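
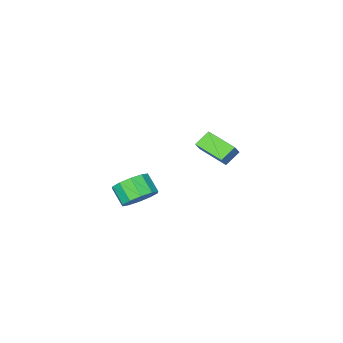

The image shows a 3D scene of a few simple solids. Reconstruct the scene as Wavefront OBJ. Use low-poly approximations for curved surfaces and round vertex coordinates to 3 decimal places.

v 3.69 2.373 2.39
v 4.747 2.314 2.347
v 4.728 1.349 3.188
v 3.67 1.407 3.23
v 4.587 2.733 2.825
v 4.567 1.768 3.665
v 4.083 3.014 3.136
v 4.064 2.049 3.976
v 3.43 3.05 3.162
v 3.41 2.085 4.003
v 2.875 2.827 2.894
v 2.856 1.862 3.734
v 2.632 2.431 2.432
v 2.613 1.466 3.273
v 2.793 2.012 1.955
v 2.773 1.047 2.795
v 3.296 1.731 1.644
v 3.277 0.766 2.484
v 3.95 1.695 1.617
v 3.93 0.73 2.458
v 4.504 1.918 1.886
v 4.485 0.953 2.726
v -2.973 -1.409 1.61
v -3.914 -1.433 2.272
v -3.269 0.59 1.264
v -4.209 0.565 1.925
v -2.511 -1.225 2.275
v -3.451 -1.25 2.936
v -2.806 0.773 1.928
v -3.747 0.749 2.59
f 2 1 5
f 2 5 3
f 3 5 6
f 3 6 4
f 5 1 7
f 5 7 6
f 6 7 8
f 6 8 4
f 7 1 9
f 7 9 8
f 8 9 10
f 8 10 4
f 9 1 11
f 9 11 10
f 10 11 12
f 10 12 4
f 11 1 13
f 11 13 12
f 12 13 14
f 12 14 4
f 13 1 15
f 13 15 14
f 14 15 16
f 14 16 4
f 15 1 17
f 15 17 16
f 16 17 18
f 16 18 4
f 17 1 19
f 17 19 18
f 18 19 20
f 18 20 4
f 19 1 21
f 19 21 20
f 20 21 22
f 20 22 4
f 21 1 2
f 21 2 22
f 22 2 3
f 22 3 4
f 24 26 23
f 27 24 23
f 23 26 25
f 25 27 23
f 24 30 26
f 28 24 27
f 28 30 24
f 26 30 25
f 29 27 25
f 25 30 29
f 29 28 27
f 30 28 29



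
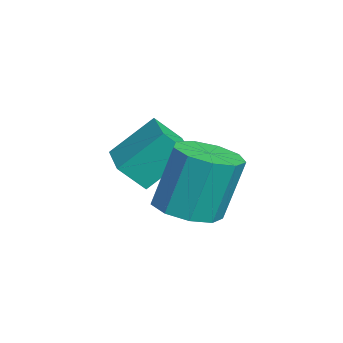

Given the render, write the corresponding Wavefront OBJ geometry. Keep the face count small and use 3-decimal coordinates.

v -0.615 1.564 0.677
v 0.056 1.036 0.888
v -0.074 1.567 2.634
v -0.745 2.096 2.423
v 0.263 1.581 0.737
v 0.133 2.112 2.484
v 0.059 2.118 0.559
v -0.072 2.649 2.305
v -0.461 2.396 0.435
v -0.591 2.928 2.182
v -1.052 2.285 0.425
v -1.183 2.816 2.171
v -1.439 1.837 0.532
v -1.569 2.368 2.279
v -1.44 1.261 0.707
v -1.571 1.792 2.454
v -1.055 0.827 0.868
v -1.186 1.358 2.615
v -0.464 0.738 0.939
v -0.595 1.269 2.686
v -3.489 0.53 0.581
v -3.447 -0.158 1.306
v -3.672 1.634 1.64
v -3.63 0.946 2.364
v -2.07 0.694 0.656
v -2.028 0.006 1.38
v -2.253 1.798 1.714
v -2.211 1.11 2.439
f 2 1 5
f 2 5 3
f 3 5 6
f 3 6 4
f 5 1 7
f 5 7 6
f 6 7 8
f 6 8 4
f 7 1 9
f 7 9 8
f 8 9 10
f 8 10 4
f 9 1 11
f 9 11 10
f 10 11 12
f 10 12 4
f 11 1 13
f 11 13 12
f 12 13 14
f 12 14 4
f 13 1 15
f 13 15 14
f 14 15 16
f 14 16 4
f 15 1 17
f 15 17 16
f 16 17 18
f 16 18 4
f 17 1 19
f 17 19 18
f 18 19 20
f 18 20 4
f 19 1 2
f 19 2 20
f 20 2 3
f 20 3 4
f 22 24 21
f 25 22 21
f 21 24 23
f 23 25 21
f 22 28 24
f 26 22 25
f 26 28 22
f 24 28 23
f 27 25 23
f 23 28 27
f 27 26 25
f 28 26 27



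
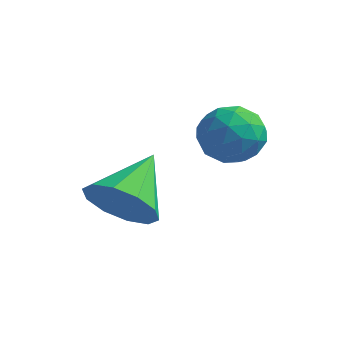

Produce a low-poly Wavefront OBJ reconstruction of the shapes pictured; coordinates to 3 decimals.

v 1.181 1.519 1.412
v 2.185 1.734 1.018
v 1.179 3.241 2.348
v 1.729 1.974 0.574
v 1.063 2.041 0.451
v 0.443 1.908 0.695
v 0.104 1.626 1.213
v 0.177 1.304 1.807
v 0.633 1.063 2.25
v 1.298 0.997 2.373
v 1.918 1.13 2.129
v 2.257 1.411 1.612
v 2.577 2.991 3.895
v 2.999 3.694 4.408
v 3.941 2.686 3.192
v 4.363 3.389 3.705
v 4.066 2.58 4.145
v 3.223 2.769 4.58
v 3.717 3.611 3.02
v 2.874 3.8 3.455
v 3.704 4.077 3.867
v 3.92 3.44 4.563
v 3.02 2.94 3.037
v 3.236 2.303 3.733
v 2.668 3.37 4.214
v 4.272 3.01 3.386
v 4.097 2.535 3.645
v 4.345 2.948 3.947
v 2.8 2.826 4.314
v 3.048 3.239 4.616
v 3.675 2.584 4.461
v 3.892 3.141 2.984
v 4.14 3.554 3.286
v 2.595 3.432 3.653
v 2.843 3.845 3.955
v 3.265 3.796 3.139
v 3.33 4.008 4.197
v 4.132 3.828 3.784
v 3.752 3.959 3.381
v 3.257 4.07 3.637
v 3.457 3.634 4.606
v 4.259 3.454 4.192
v 4.085 2.979 4.451
v 3.589 3.09 4.707
v 3.872 3.859 4.288
v 2.681 2.926 3.408
v 3.483 2.746 2.994
v 3.351 3.29 2.893
v 2.855 3.401 3.149
v 2.808 2.552 3.816
v 3.61 2.372 3.403
v 3.683 2.31 3.963
v 3.188 2.421 4.219
v 3.068 2.521 3.312
f 2 1 4
f 2 4 3
f 4 1 5
f 4 5 3
f 5 1 6
f 5 6 3
f 6 1 7
f 6 7 3
f 7 1 8
f 7 8 3
f 8 1 9
f 8 9 3
f 9 1 10
f 9 10 3
f 10 1 11
f 10 11 3
f 11 1 12
f 11 12 3
f 12 1 2
f 12 2 3
f 13 50 29
f 50 24 53
f 29 53 18
f 50 53 29
f 13 29 25
f 29 18 30
f 25 30 14
f 29 30 25
f 13 25 34
f 25 14 35
f 34 35 20
f 25 35 34
f 13 34 46
f 34 20 49
f 46 49 23
f 34 49 46
f 13 46 50
f 46 23 54
f 50 54 24
f 46 54 50
f 14 30 41
f 30 18 44
f 41 44 22
f 30 44 41
f 18 53 31
f 53 24 52
f 31 52 17
f 53 52 31
f 24 54 51
f 54 23 47
f 51 47 15
f 54 47 51
f 23 49 48
f 49 20 36
f 48 36 19
f 49 36 48
f 20 35 40
f 35 14 37
f 40 37 21
f 35 37 40
f 16 42 28
f 42 22 43
f 28 43 17
f 42 43 28
f 16 28 26
f 28 17 27
f 26 27 15
f 28 27 26
f 16 26 33
f 26 15 32
f 33 32 19
f 26 32 33
f 16 33 38
f 33 19 39
f 38 39 21
f 33 39 38
f 16 38 42
f 38 21 45
f 42 45 22
f 38 45 42
f 17 43 31
f 43 22 44
f 31 44 18
f 43 44 31
f 15 27 51
f 27 17 52
f 51 52 24
f 27 52 51
f 19 32 48
f 32 15 47
f 48 47 23
f 32 47 48
f 21 39 40
f 39 19 36
f 40 36 20
f 39 36 40
f 22 45 41
f 45 21 37
f 41 37 14
f 45 37 41



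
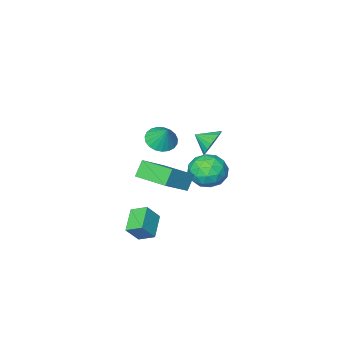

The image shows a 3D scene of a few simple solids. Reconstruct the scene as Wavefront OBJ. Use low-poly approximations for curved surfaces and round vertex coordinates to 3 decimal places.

v -0.855 2.531 2.618
v -0.152 2.733 2.078
v -0.285 1.729 3.062
v -0.083 2.949 2.38
v -0.147 3.093 2.724
v -0.335 3.14 3.05
v -0.612 3.082 3.301
v -0.931 2.928 3.434
v -1.237 2.706 3.426
v -1.477 2.454 3.278
v -1.61 2.215 3.016
v -1.612 2.03 2.686
v -1.483 1.933 2.343
v -1.246 1.939 2.049
v -0.941 2.047 1.853
v -0.621 2.239 1.789
v -0.342 2.482 1.868
v -0.13 -1.164 1.261
v 0.743 -0.995 1.068
v -0.03 -0.416 2.379
v 0.567 -0.709 0.893
v 0.27 -0.503 0.781
v -0.096 -0.41 0.753
v -0.468 -0.448 0.812
v -0.781 -0.61 0.948
v -0.982 -0.868 1.139
v -1.036 -1.177 1.351
v -0.933 -1.484 1.547
v -0.691 -1.735 1.694
v -0.353 -1.888 1.765
v 0.024 -1.916 1.75
v 0.375 -1.814 1.65
v 0.638 -1.599 1.483
v 0.768 -1.31 1.277
v -0.937 -2.084 -1.603
v 0.724 -1.732 -0.383
v -1.501 -0.038 -1.424
v 0.159 0.314 -0.204
v -0.319 -1.834 -2.516
v 1.341 -1.482 -1.296
v -0.884 0.212 -2.337
v 0.777 0.564 -1.117
v -4.261 -1.205 -1.924
v -3.384 -0.483 -2.337
v -3.556 -2.677 -3.003
v -2.679 -1.955 -3.416
v -2.678 -2.306 -2.259
v -3.114 -1.396 -1.592
v -3.826 -1.764 -3.748
v -4.262 -0.854 -3.081
v -3.115 -0.828 -3.465
v -2.406 -1.163 -2.544
v -4.534 -1.997 -2.796
v -3.825 -2.332 -1.875
v -3.884 -0.714 -2.036
v -3.056 -2.446 -3.304
v -3.055 -2.652 -2.624
v -2.54 -2.227 -2.867
v -3.725 -1.251 -1.598
v -3.21 -0.827 -1.841
v -2.795 -1.898 -1.795
v -3.73 -2.333 -3.499
v -3.215 -1.909 -3.742
v -4.4 -0.933 -2.473
v -3.885 -0.508 -2.716
v -4.145 -1.262 -3.545
v -3.211 -0.493 -2.942
v -2.797 -1.359 -3.576
v -3.471 -1.246 -3.771
v -3.727 -0.711 -3.379
v -2.794 -0.69 -2.401
v -2.38 -1.555 -3.035
v -2.379 -1.761 -2.355
v -2.635 -1.227 -1.963
v -2.636 -0.893 -3.063
v -4.56 -1.605 -2.305
v -4.146 -2.47 -2.939
v -4.305 -1.933 -3.377
v -4.561 -1.399 -2.985
v -4.143 -1.801 -1.764
v -3.729 -2.667 -2.398
v -3.213 -2.449 -1.961
v -3.469 -1.914 -1.569
v -4.304 -2.267 -2.277
v 2.605 1.278 -2.604
v 3.335 1.196 -1.654
v 2.108 2.06 -2.154
v 2.837 1.978 -1.205
v 3.563 2.262 -3.255
v 4.292 2.18 -2.306
v 3.065 3.044 -2.806
v 3.795 2.962 -1.856
f 2 1 4
f 2 4 3
f 4 1 5
f 4 5 3
f 5 1 6
f 5 6 3
f 6 1 7
f 6 7 3
f 7 1 8
f 7 8 3
f 8 1 9
f 8 9 3
f 9 1 10
f 9 10 3
f 10 1 11
f 10 11 3
f 11 1 12
f 11 12 3
f 12 1 13
f 12 13 3
f 13 1 14
f 13 14 3
f 14 1 15
f 14 15 3
f 15 1 16
f 15 16 3
f 16 1 17
f 16 17 3
f 17 1 2
f 17 2 3
f 19 18 21
f 19 21 20
f 21 18 22
f 21 22 20
f 22 18 23
f 22 23 20
f 23 18 24
f 23 24 20
f 24 18 25
f 24 25 20
f 25 18 26
f 25 26 20
f 26 18 27
f 26 27 20
f 27 18 28
f 27 28 20
f 28 18 29
f 28 29 20
f 29 18 30
f 29 30 20
f 30 18 31
f 30 31 20
f 31 18 32
f 31 32 20
f 32 18 33
f 32 33 20
f 33 18 34
f 33 34 20
f 34 18 19
f 34 19 20
f 36 38 35
f 39 36 35
f 35 38 37
f 37 39 35
f 36 42 38
f 40 36 39
f 40 42 36
f 38 42 37
f 41 39 37
f 37 42 41
f 41 40 39
f 42 40 41
f 43 80 59
f 80 54 83
f 59 83 48
f 80 83 59
f 43 59 55
f 59 48 60
f 55 60 44
f 59 60 55
f 43 55 64
f 55 44 65
f 64 65 50
f 55 65 64
f 43 64 76
f 64 50 79
f 76 79 53
f 64 79 76
f 43 76 80
f 76 53 84
f 80 84 54
f 76 84 80
f 44 60 71
f 60 48 74
f 71 74 52
f 60 74 71
f 48 83 61
f 83 54 82
f 61 82 47
f 83 82 61
f 54 84 81
f 84 53 77
f 81 77 45
f 84 77 81
f 53 79 78
f 79 50 66
f 78 66 49
f 79 66 78
f 50 65 70
f 65 44 67
f 70 67 51
f 65 67 70
f 46 72 58
f 72 52 73
f 58 73 47
f 72 73 58
f 46 58 56
f 58 47 57
f 56 57 45
f 58 57 56
f 46 56 63
f 56 45 62
f 63 62 49
f 56 62 63
f 46 63 68
f 63 49 69
f 68 69 51
f 63 69 68
f 46 68 72
f 68 51 75
f 72 75 52
f 68 75 72
f 47 73 61
f 73 52 74
f 61 74 48
f 73 74 61
f 45 57 81
f 57 47 82
f 81 82 54
f 57 82 81
f 49 62 78
f 62 45 77
f 78 77 53
f 62 77 78
f 51 69 70
f 69 49 66
f 70 66 50
f 69 66 70
f 52 75 71
f 75 51 67
f 71 67 44
f 75 67 71
f 86 88 85
f 89 86 85
f 85 88 87
f 87 89 85
f 86 92 88
f 90 86 89
f 90 92 86
f 88 92 87
f 91 89 87
f 87 92 91
f 91 90 89
f 92 90 91



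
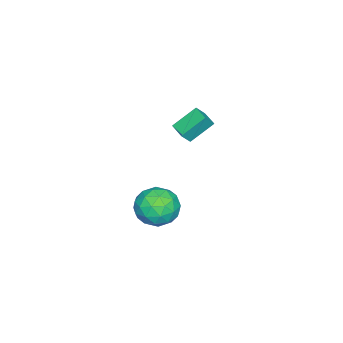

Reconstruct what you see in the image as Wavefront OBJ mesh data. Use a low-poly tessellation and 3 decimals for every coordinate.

v 3.069 2.356 -2.151
v 4.042 1.592 -2.251
v 1.958 0.848 -1.429
v 2.931 0.084 -1.529
v 2.94 0.992 -0.684
v 3.627 1.924 -1.13
v 2.373 0.516 -2.55
v 3.06 1.448 -2.996
v 3.612 0.455 -2.498
v 3.962 0.749 -1.345
v 2.038 1.691 -2.335
v 2.388 1.985 -1.182
v 3.653 2.107 -2.264
v 2.347 0.333 -1.416
v 2.353 0.867 -0.919
v 2.924 0.418 -0.978
v 3.409 2.302 -1.605
v 3.98 1.853 -1.664
v 3.333 1.5 -0.743
v 2.02 0.587 -2.016
v 2.591 0.138 -2.075
v 3.076 2.022 -2.702
v 3.647 1.573 -2.761
v 2.667 0.94 -2.937
v 3.972 0.989 -2.468
v 3.319 0.102 -2.044
v 2.991 0.356 -2.644
v 3.395 0.904 -2.906
v 4.178 1.162 -1.79
v 3.525 0.275 -1.366
v 3.53 0.809 -0.869
v 3.934 1.357 -1.131
v 3.925 0.493 -1.935
v 2.475 2.165 -2.314
v 1.822 1.278 -1.89
v 2.066 1.083 -2.549
v 2.47 1.631 -2.811
v 2.681 2.338 -1.636
v 2.028 1.451 -1.212
v 2.605 1.536 -0.774
v 3.009 2.084 -1.036
v 2.075 1.947 -1.745
v -3.293 -0.278 -0.789
v -4.202 0.658 0.285
v -2.623 0.531 -0.927
v -3.532 1.467 0.147
v -2.808 -0.567 -0.127
v -3.717 0.369 0.947
v -2.138 0.242 -0.265
v -3.047 1.178 0.809
f 1 38 17
f 38 12 41
f 17 41 6
f 38 41 17
f 1 17 13
f 17 6 18
f 13 18 2
f 17 18 13
f 1 13 22
f 13 2 23
f 22 23 8
f 13 23 22
f 1 22 34
f 22 8 37
f 34 37 11
f 22 37 34
f 1 34 38
f 34 11 42
f 38 42 12
f 34 42 38
f 2 18 29
f 18 6 32
f 29 32 10
f 18 32 29
f 6 41 19
f 41 12 40
f 19 40 5
f 41 40 19
f 12 42 39
f 42 11 35
f 39 35 3
f 42 35 39
f 11 37 36
f 37 8 24
f 36 24 7
f 37 24 36
f 8 23 28
f 23 2 25
f 28 25 9
f 23 25 28
f 4 30 16
f 30 10 31
f 16 31 5
f 30 31 16
f 4 16 14
f 16 5 15
f 14 15 3
f 16 15 14
f 4 14 21
f 14 3 20
f 21 20 7
f 14 20 21
f 4 21 26
f 21 7 27
f 26 27 9
f 21 27 26
f 4 26 30
f 26 9 33
f 30 33 10
f 26 33 30
f 5 31 19
f 31 10 32
f 19 32 6
f 31 32 19
f 3 15 39
f 15 5 40
f 39 40 12
f 15 40 39
f 7 20 36
f 20 3 35
f 36 35 11
f 20 35 36
f 9 27 28
f 27 7 24
f 28 24 8
f 27 24 28
f 10 33 29
f 33 9 25
f 29 25 2
f 33 25 29
f 44 46 43
f 47 44 43
f 43 46 45
f 45 47 43
f 44 50 46
f 48 44 47
f 48 50 44
f 46 50 45
f 49 47 45
f 45 50 49
f 49 48 47
f 50 48 49



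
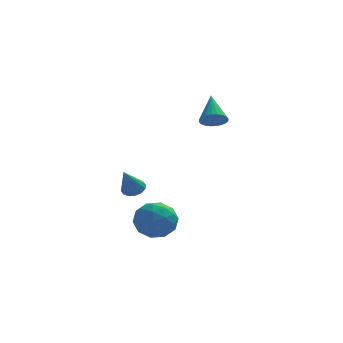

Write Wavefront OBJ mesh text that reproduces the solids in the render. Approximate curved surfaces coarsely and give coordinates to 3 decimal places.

v -3.153 -3.147 -0.795
v -2.027 -3.214 -0.668
v -3.113 -4.606 -1.912
v -1.987 -4.673 -1.785
v -2.672 -4.917 -0.913
v -2.696 -4.015 -0.223
v -2.444 -3.805 -2.357
v -2.468 -2.903 -1.667
v -1.588 -3.62 -1.634
v -1.729 -4.307 -0.741
v -3.411 -3.513 -1.839
v -3.552 -4.2 -0.946
v -2.593 -3.053 -0.634
v -2.547 -4.767 -1.946
v -2.949 -4.911 -1.434
v -2.287 -4.95 -1.359
v -2.987 -3.524 -0.372
v -2.325 -3.563 -0.297
v -2.704 -4.564 -0.441
v -2.815 -4.257 -2.283
v -2.153 -4.296 -2.208
v -2.853 -2.87 -1.221
v -2.191 -2.909 -1.146
v -2.436 -3.256 -2.139
v -1.673 -3.331 -1.127
v -1.65 -4.188 -1.783
v -1.918 -3.678 -2.119
v -1.933 -3.148 -1.714
v -1.756 -3.735 -0.602
v -1.733 -4.592 -1.258
v -2.136 -4.735 -0.745
v -2.15 -4.206 -0.34
v -1.499 -3.973 -1.169
v -3.407 -3.228 -1.322
v -3.384 -4.085 -1.978
v -2.99 -3.614 -2.24
v -3.004 -3.085 -1.835
v -3.49 -3.632 -0.797
v -3.467 -4.489 -1.453
v -3.207 -4.672 -0.866
v -3.222 -4.142 -0.461
v -3.641 -3.847 -1.411
v 0.343 1.7 3.083
v 0.738 2.11 2.61
v 0.257 3.14 4.257
v 0.468 2.166 2.521
v 0.18 2.15 2.519
v -0.083 2.067 2.602
v -0.282 1.927 2.758
v -0.385 1.753 2.964
v -0.378 1.571 3.188
v -0.261 1.409 3.396
v -0.052 1.29 3.556
v 0.218 1.235 3.644
v 0.506 1.25 3.647
v 0.769 1.333 3.564
v 0.968 1.473 3.407
v 1.072 1.647 3.201
v 1.064 1.829 2.978
v 0.947 1.992 2.77
v -3.608 -2.748 0.331
v -3.045 -3.004 0.375
v -4.052 -3.492 1.689
v -3.023 -2.726 0.535
v -3.158 -2.454 0.64
v -3.413 -2.261 0.662
v -3.721 -2.199 0.596
v -3.998 -2.283 0.459
v -4.171 -2.493 0.287
v -4.193 -2.77 0.128
v -4.059 -3.042 0.023
v -3.803 -3.235 0.001
v -3.496 -3.297 0.067
v -3.218 -3.213 0.204
f 1 38 17
f 38 12 41
f 17 41 6
f 38 41 17
f 1 17 13
f 17 6 18
f 13 18 2
f 17 18 13
f 1 13 22
f 13 2 23
f 22 23 8
f 13 23 22
f 1 22 34
f 22 8 37
f 34 37 11
f 22 37 34
f 1 34 38
f 34 11 42
f 38 42 12
f 34 42 38
f 2 18 29
f 18 6 32
f 29 32 10
f 18 32 29
f 6 41 19
f 41 12 40
f 19 40 5
f 41 40 19
f 12 42 39
f 42 11 35
f 39 35 3
f 42 35 39
f 11 37 36
f 37 8 24
f 36 24 7
f 37 24 36
f 8 23 28
f 23 2 25
f 28 25 9
f 23 25 28
f 4 30 16
f 30 10 31
f 16 31 5
f 30 31 16
f 4 16 14
f 16 5 15
f 14 15 3
f 16 15 14
f 4 14 21
f 14 3 20
f 21 20 7
f 14 20 21
f 4 21 26
f 21 7 27
f 26 27 9
f 21 27 26
f 4 26 30
f 26 9 33
f 30 33 10
f 26 33 30
f 5 31 19
f 31 10 32
f 19 32 6
f 31 32 19
f 3 15 39
f 15 5 40
f 39 40 12
f 15 40 39
f 7 20 36
f 20 3 35
f 36 35 11
f 20 35 36
f 9 27 28
f 27 7 24
f 28 24 8
f 27 24 28
f 10 33 29
f 33 9 25
f 29 25 2
f 33 25 29
f 44 43 46
f 44 46 45
f 46 43 47
f 46 47 45
f 47 43 48
f 47 48 45
f 48 43 49
f 48 49 45
f 49 43 50
f 49 50 45
f 50 43 51
f 50 51 45
f 51 43 52
f 51 52 45
f 52 43 53
f 52 53 45
f 53 43 54
f 53 54 45
f 54 43 55
f 54 55 45
f 55 43 56
f 55 56 45
f 56 43 57
f 56 57 45
f 57 43 58
f 57 58 45
f 58 43 59
f 58 59 45
f 59 43 60
f 59 60 45
f 60 43 44
f 60 44 45
f 62 61 64
f 62 64 63
f 64 61 65
f 64 65 63
f 65 61 66
f 65 66 63
f 66 61 67
f 66 67 63
f 67 61 68
f 67 68 63
f 68 61 69
f 68 69 63
f 69 61 70
f 69 70 63
f 70 61 71
f 70 71 63
f 71 61 72
f 71 72 63
f 72 61 73
f 72 73 63
f 73 61 74
f 73 74 63
f 74 61 62
f 74 62 63



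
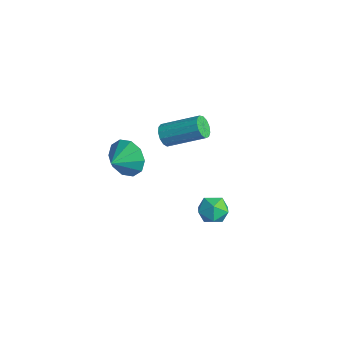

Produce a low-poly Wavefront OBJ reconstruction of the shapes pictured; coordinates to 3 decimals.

v -3.678 -3.145 -0.141
v -2.985 -3.132 -0.97
v -3.202 -4.155 0.241
v -2.703 -2.807 -0.46
v -2.792 -2.611 0.172
v -3.22 -2.618 0.684
v -3.823 -2.827 0.881
v -4.37 -3.157 0.688
v -4.652 -3.483 0.179
v -4.563 -3.679 -0.453
v -4.135 -3.671 -0.965
v -3.532 -3.462 -1.163
v 1.611 -1.302 0.549
v 2.227 -1.146 1.068
v 2.393 -2.134 -0.128
v 3.009 -1.978 0.391
v 2.353 -2.398 0.647
v 1.87 -1.885 1.066
v 2.75 -1.395 -0.126
v 2.267 -0.882 0.293
v 2.931 -1.204 0.651
v 2.685 -1.824 1.129
v 1.935 -1.456 -0.189
v 1.689 -2.076 0.289
v -2.634 -1.644 1.821
v -2.331 -1.516 1.272
v -1.243 -0.068 2.21
v -1.546 -0.196 2.759
v -2.622 -1.303 1.28
v -1.533 0.145 2.218
v -2.916 -1.198 1.459
v -1.828 0.25 2.397
v -3.121 -1.234 1.754
v -2.033 0.214 2.692
v -3.172 -1.401 2.069
v -2.083 0.047 3.008
v -3.052 -1.645 2.306
v -1.963 -0.197 3.244
v -2.799 -1.888 2.389
v -1.71 -0.441 3.327
v -2.494 -2.054 2.292
v -1.405 -0.607 3.23
v -2.234 -2.09 2.045
v -1.145 -0.642 2.983
v -2.101 -1.984 1.727
v -1.012 -0.536 2.665
v -2.137 -1.77 1.439
v -1.048 -0.322 2.377
f 2 1 4
f 2 4 3
f 4 1 5
f 4 5 3
f 5 1 6
f 5 6 3
f 6 1 7
f 6 7 3
f 7 1 8
f 7 8 3
f 8 1 9
f 8 9 3
f 9 1 10
f 9 10 3
f 10 1 11
f 10 11 3
f 11 1 12
f 11 12 3
f 12 1 2
f 12 2 3
f 13 24 18
f 13 18 14
f 13 14 20
f 13 20 23
f 13 23 24
f 14 18 22
f 18 24 17
f 24 23 15
f 23 20 19
f 20 14 21
f 16 22 17
f 16 17 15
f 16 15 19
f 16 19 21
f 16 21 22
f 17 22 18
f 15 17 24
f 19 15 23
f 21 19 20
f 22 21 14
f 26 25 29
f 26 29 27
f 27 29 30
f 27 30 28
f 29 25 31
f 29 31 30
f 30 31 32
f 30 32 28
f 31 25 33
f 31 33 32
f 32 33 34
f 32 34 28
f 33 25 35
f 33 35 34
f 34 35 36
f 34 36 28
f 35 25 37
f 35 37 36
f 36 37 38
f 36 38 28
f 37 25 39
f 37 39 38
f 38 39 40
f 38 40 28
f 39 25 41
f 39 41 40
f 40 41 42
f 40 42 28
f 41 25 43
f 41 43 42
f 42 43 44
f 42 44 28
f 43 25 45
f 43 45 44
f 44 45 46
f 44 46 28
f 45 25 47
f 45 47 46
f 46 47 48
f 46 48 28
f 47 25 26
f 47 26 48
f 48 26 27
f 48 27 28



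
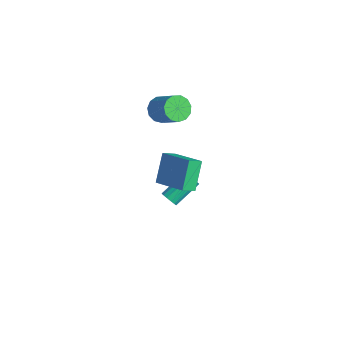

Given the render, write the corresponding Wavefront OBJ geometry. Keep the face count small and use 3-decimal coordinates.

v -0.75 -1.963 2.086
v -0.77 -2.8 2.633
v 1.21 -1.513 2.846
v 1.189 -2.35 3.394
v 0.051 -2.95 0.606
v 0.03 -3.787 1.154
v 2.01 -2.5 1.367
v 1.99 -3.337 1.914
v -3.796 -0.89 3.071
v -3.24 -1.209 2.452
v -1.769 -1.048 3.691
v -2.324 -0.73 4.309
v -3.246 -0.71 2.394
v -1.775 -0.55 3.633
v -3.426 -0.27 2.551
v -1.955 -0.109 3.79
v -3.724 -0.026 2.873
v -2.252 0.135 4.112
v -4.044 -0.057 3.257
v -2.573 0.104 4.496
v -4.286 -0.352 3.582
v -2.815 -0.191 4.821
v -4.372 -0.819 3.745
v -2.901 -0.658 4.984
v -4.275 -1.308 3.694
v -2.804 -1.147 4.933
v -4.026 -1.665 3.444
v -2.555 -1.504 4.683
v -3.704 -1.776 3.076
v -2.233 -1.615 4.315
v -3.411 -1.606 2.707
v -1.94 -1.445 3.945
v -2.193 -1.435 -4.014
v -1.643 -1.3 -4.18
v -1.757 0.389 -3.193
v -2.307 0.255 -3.026
v -1.822 -1.184 -4.399
v -1.937 0.505 -3.411
v -2.101 -1.136 -4.514
v -2.215 0.553 -3.527
v -2.404 -1.167 -4.495
v -2.518 0.522 -3.508
v -2.651 -1.27 -4.348
v -2.765 0.419 -3.36
v -2.775 -1.418 -4.11
v -2.889 0.272 -3.123
v -2.743 -1.569 -3.847
v -2.857 0.12 -2.86
v -2.563 -1.685 -3.629
v -2.678 0.004 -2.641
v -2.285 -1.733 -3.513
v -2.399 -0.044 -2.526
v -1.982 -1.702 -3.532
v -2.096 -0.013 -2.545
v -1.735 -1.599 -3.68
v -1.849 0.09 -2.692
v -1.611 -1.452 -3.917
v -1.725 0.238 -2.93
f 2 4 1
f 5 2 1
f 1 4 3
f 3 5 1
f 2 8 4
f 6 2 5
f 6 8 2
f 4 8 3
f 7 5 3
f 3 8 7
f 7 6 5
f 8 6 7
f 10 9 13
f 10 13 11
f 11 13 14
f 11 14 12
f 13 9 15
f 13 15 14
f 14 15 16
f 14 16 12
f 15 9 17
f 15 17 16
f 16 17 18
f 16 18 12
f 17 9 19
f 17 19 18
f 18 19 20
f 18 20 12
f 19 9 21
f 19 21 20
f 20 21 22
f 20 22 12
f 21 9 23
f 21 23 22
f 22 23 24
f 22 24 12
f 23 9 25
f 23 25 24
f 24 25 26
f 24 26 12
f 25 9 27
f 25 27 26
f 26 27 28
f 26 28 12
f 27 9 29
f 27 29 28
f 28 29 30
f 28 30 12
f 29 9 31
f 29 31 30
f 30 31 32
f 30 32 12
f 31 9 10
f 31 10 32
f 32 10 11
f 32 11 12
f 34 33 37
f 34 37 35
f 35 37 38
f 35 38 36
f 37 33 39
f 37 39 38
f 38 39 40
f 38 40 36
f 39 33 41
f 39 41 40
f 40 41 42
f 40 42 36
f 41 33 43
f 41 43 42
f 42 43 44
f 42 44 36
f 43 33 45
f 43 45 44
f 44 45 46
f 44 46 36
f 45 33 47
f 45 47 46
f 46 47 48
f 46 48 36
f 47 33 49
f 47 49 48
f 48 49 50
f 48 50 36
f 49 33 51
f 49 51 50
f 50 51 52
f 50 52 36
f 51 33 53
f 51 53 52
f 52 53 54
f 52 54 36
f 53 33 55
f 53 55 54
f 54 55 56
f 54 56 36
f 55 33 57
f 55 57 56
f 56 57 58
f 56 58 36
f 57 33 34
f 57 34 58
f 58 34 35
f 58 35 36



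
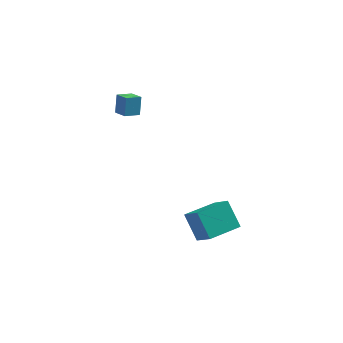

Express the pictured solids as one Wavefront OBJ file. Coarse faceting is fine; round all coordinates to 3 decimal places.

v 1.647 -4.661 -3.441
v 0.912 -3.806 -2.168
v 0.904 -3.79 -4.455
v 0.169 -2.935 -3.183
v 3.091 -3.425 -3.437
v 2.356 -2.57 -2.165
v 2.348 -2.554 -4.452
v 1.613 -1.699 -3.179
v -4.155 3.046 -0.208
v -4.127 3.545 0.872
v -3.415 3.579 -0.473
v -3.387 4.079 0.607
v -3.553 2.361 0.093
v -3.525 2.861 1.173
v -2.813 2.895 -0.172
v -2.785 3.394 0.908
f 2 4 1
f 5 2 1
f 1 4 3
f 3 5 1
f 2 8 4
f 6 2 5
f 6 8 2
f 4 8 3
f 7 5 3
f 3 8 7
f 7 6 5
f 8 6 7
f 10 12 9
f 13 10 9
f 9 12 11
f 11 13 9
f 10 16 12
f 14 10 13
f 14 16 10
f 12 16 11
f 15 13 11
f 11 16 15
f 15 14 13
f 16 14 15



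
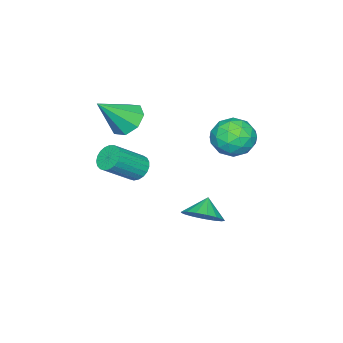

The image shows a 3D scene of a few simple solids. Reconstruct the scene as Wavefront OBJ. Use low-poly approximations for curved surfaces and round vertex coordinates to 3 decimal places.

v -2.735 -1.53 -2.298
v -2.439 -1.935 -2.842
v -1.069 -2.596 -1.606
v -1.365 -2.19 -1.062
v -2.286 -1.669 -2.87
v -0.916 -2.33 -1.633
v -2.21 -1.379 -2.799
v -0.841 -2.04 -1.562
v -2.226 -1.116 -2.641
v -0.856 -1.777 -1.404
v -2.329 -0.923 -2.424
v -0.96 -1.584 -1.187
v -2.502 -0.836 -2.185
v -1.133 -1.497 -0.948
v -2.716 -0.869 -1.966
v -1.347 -1.53 -0.729
v -2.933 -1.015 -1.804
v -1.563 -1.676 -0.568
v -3.115 -1.251 -1.728
v -1.746 -1.912 -0.491
v -3.232 -1.535 -1.75
v -1.863 -2.196 -0.514
v -3.263 -1.818 -1.868
v -1.893 -2.479 -0.631
v -3.202 -2.051 -2.059
v -1.833 -2.712 -0.823
v -3.061 -2.194 -2.292
v -1.691 -2.855 -1.055
v -2.863 -2.222 -2.526
v -1.494 -2.883 -1.29
v -2.643 -2.13 -2.721
v -1.274 -2.791 -1.484
v -2.346 -1.793 1.078
v -1.579 -1.366 0.621
v -1.054 -2.527 2.562
v -1.904 -0.909 1.13
v -2.488 -0.97 1.609
v -2.989 -1.513 1.777
v -3.113 -2.221 1.535
v -2.788 -2.678 1.026
v -2.204 -2.617 0.547
v -1.703 -2.074 0.379
v -3.776 3.662 1.734
v -3.095 4.544 1.748
v -2.365 2.576 1.452
v -1.684 3.458 1.466
v -2.189 3.13 2.403
v -3.061 3.801 2.578
v -2.399 3.319 0.622
v -3.271 3.99 0.797
v -2.244 4.332 1.06
v -2.114 4.215 2.161
v -3.346 2.905 1.039
v -3.216 2.788 2.14
v -3.56 4.199 1.766
v -1.9 2.921 1.434
v -2.197 2.729 1.985
v -1.797 3.247 1.993
v -3.54 3.762 2.254
v -3.139 4.28 2.261
v -2.607 3.449 2.647
v -2.321 2.84 0.939
v -1.92 3.358 0.946
v -3.663 3.873 1.207
v -3.263 4.391 1.215
v -2.853 3.671 0.553
v -2.659 4.592 1.37
v -1.829 3.954 1.204
v -2.249 3.872 0.708
v -2.762 4.267 0.811
v -2.582 4.523 2.017
v -1.753 3.885 1.851
v -2.05 3.692 2.402
v -2.563 4.087 2.505
v -2.082 4.399 1.613
v -3.707 3.235 1.349
v -2.878 2.597 1.183
v -2.897 3.033 0.695
v -3.41 3.428 0.798
v -3.631 3.166 1.996
v -2.801 2.528 1.83
v -2.698 2.853 2.389
v -3.211 3.248 2.492
v -3.378 2.721 1.587
v -2.596 2.1 -4.153
v -1.868 2.216 -3.433
v -3.344 1.92 -3.367
v -2.045 2.672 -3.496
v -2.347 2.997 -3.71
v -2.707 3.116 -4.025
v -3.041 3.003 -4.369
v -3.273 2.684 -4.664
v -3.35 2.23 -4.842
v -3.254 1.747 -4.862
v -3.007 1.345 -4.719
v -2.666 1.116 -4.447
v -2.309 1.112 -4.107
v -2.017 1.335 -3.778
v -1.858 1.733 -3.534
f 2 1 5
f 2 5 3
f 3 5 6
f 3 6 4
f 5 1 7
f 5 7 6
f 6 7 8
f 6 8 4
f 7 1 9
f 7 9 8
f 8 9 10
f 8 10 4
f 9 1 11
f 9 11 10
f 10 11 12
f 10 12 4
f 11 1 13
f 11 13 12
f 12 13 14
f 12 14 4
f 13 1 15
f 13 15 14
f 14 15 16
f 14 16 4
f 15 1 17
f 15 17 16
f 16 17 18
f 16 18 4
f 17 1 19
f 17 19 18
f 18 19 20
f 18 20 4
f 19 1 21
f 19 21 20
f 20 21 22
f 20 22 4
f 21 1 23
f 21 23 22
f 22 23 24
f 22 24 4
f 23 1 25
f 23 25 24
f 24 25 26
f 24 26 4
f 25 1 27
f 25 27 26
f 26 27 28
f 26 28 4
f 27 1 29
f 27 29 28
f 28 29 30
f 28 30 4
f 29 1 31
f 29 31 30
f 30 31 32
f 30 32 4
f 31 1 2
f 31 2 32
f 32 2 3
f 32 3 4
f 34 33 36
f 34 36 35
f 36 33 37
f 36 37 35
f 37 33 38
f 37 38 35
f 38 33 39
f 38 39 35
f 39 33 40
f 39 40 35
f 40 33 41
f 40 41 35
f 41 33 42
f 41 42 35
f 42 33 34
f 42 34 35
f 43 80 59
f 80 54 83
f 59 83 48
f 80 83 59
f 43 59 55
f 59 48 60
f 55 60 44
f 59 60 55
f 43 55 64
f 55 44 65
f 64 65 50
f 55 65 64
f 43 64 76
f 64 50 79
f 76 79 53
f 64 79 76
f 43 76 80
f 76 53 84
f 80 84 54
f 76 84 80
f 44 60 71
f 60 48 74
f 71 74 52
f 60 74 71
f 48 83 61
f 83 54 82
f 61 82 47
f 83 82 61
f 54 84 81
f 84 53 77
f 81 77 45
f 84 77 81
f 53 79 78
f 79 50 66
f 78 66 49
f 79 66 78
f 50 65 70
f 65 44 67
f 70 67 51
f 65 67 70
f 46 72 58
f 72 52 73
f 58 73 47
f 72 73 58
f 46 58 56
f 58 47 57
f 56 57 45
f 58 57 56
f 46 56 63
f 56 45 62
f 63 62 49
f 56 62 63
f 46 63 68
f 63 49 69
f 68 69 51
f 63 69 68
f 46 68 72
f 68 51 75
f 72 75 52
f 68 75 72
f 47 73 61
f 73 52 74
f 61 74 48
f 73 74 61
f 45 57 81
f 57 47 82
f 81 82 54
f 57 82 81
f 49 62 78
f 62 45 77
f 78 77 53
f 62 77 78
f 51 69 70
f 69 49 66
f 70 66 50
f 69 66 70
f 52 75 71
f 75 51 67
f 71 67 44
f 75 67 71
f 86 85 88
f 86 88 87
f 88 85 89
f 88 89 87
f 89 85 90
f 89 90 87
f 90 85 91
f 90 91 87
f 91 85 92
f 91 92 87
f 92 85 93
f 92 93 87
f 93 85 94
f 93 94 87
f 94 85 95
f 94 95 87
f 95 85 96
f 95 96 87
f 96 85 97
f 96 97 87
f 97 85 98
f 97 98 87
f 98 85 99
f 98 99 87
f 99 85 86
f 99 86 87



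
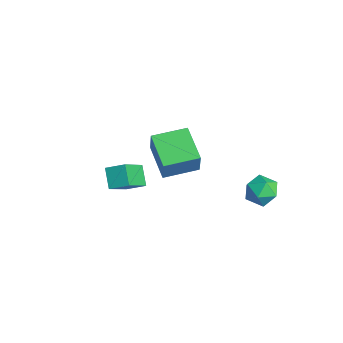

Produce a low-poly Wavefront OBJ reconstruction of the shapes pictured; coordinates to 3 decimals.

v -4.672 -0.576 -2.538
v -4.261 -0.707 -1.112
v -4.438 1.417 -2.423
v -4.027 1.286 -0.997
v -2.573 -0.786 -3.163
v -2.162 -0.917 -1.737
v -2.339 1.207 -3.048
v -1.928 1.076 -1.622
v -1.194 -3.56 0.045
v -0.652 -2.724 0.487
v -0.259 -3.755 -0.73
v 0.282 -2.918 -0.288
v -0.342 -4.822 1.388
v 0.199 -3.985 1.83
v 0.592 -5.016 0.613
v 1.134 -4.18 1.055
v 1.395 3.12 -1.602
v 2.075 3.452 -0.966
v 2.105 1.688 -1.614
v 2.785 2.02 -0.978
v 1.851 1.894 -0.682
v 1.412 2.78 -0.674
v 2.768 2.36 -1.906
v 2.329 3.246 -1.898
v 2.924 2.982 -1.154
v 2.356 2.695 -0.397
v 1.824 2.445 -2.183
v 1.256 2.158 -1.426
f 2 4 1
f 5 2 1
f 1 4 3
f 3 5 1
f 2 8 4
f 6 2 5
f 6 8 2
f 4 8 3
f 7 5 3
f 3 8 7
f 7 6 5
f 8 6 7
f 10 12 9
f 13 10 9
f 9 12 11
f 11 13 9
f 10 16 12
f 14 10 13
f 14 16 10
f 12 16 11
f 15 13 11
f 11 16 15
f 15 14 13
f 16 14 15
f 17 28 22
f 17 22 18
f 17 18 24
f 17 24 27
f 17 27 28
f 18 22 26
f 22 28 21
f 28 27 19
f 27 24 23
f 24 18 25
f 20 26 21
f 20 21 19
f 20 19 23
f 20 23 25
f 20 25 26
f 21 26 22
f 19 21 28
f 23 19 27
f 25 23 24
f 26 25 18



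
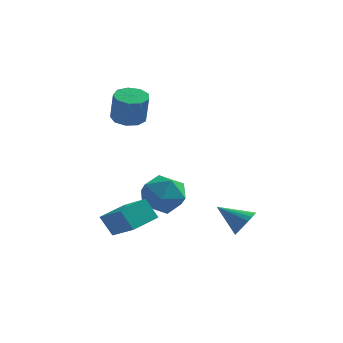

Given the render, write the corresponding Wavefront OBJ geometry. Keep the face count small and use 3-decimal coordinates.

v -1.069 0.206 -1.397
v -0.157 -0.398 -1.96
v -1.583 -1.462 -0.44
v -0.671 -2.066 -1.003
v -0.413 -1.208 -0.16
v -0.095 -0.178 -0.751
v -1.645 -1.682 -1.649
v -1.327 -0.652 -2.24
v -0.513 -1.565 -2.115
v 0.249 -1.272 -1.195
v -1.989 -0.588 -1.205
v -1.227 -0.295 -0.285
v 2.916 -0.812 -2.694
v 3.343 -0.882 -2.021
v 1.564 -0.708 -1.826
v 3.341 -0.572 -2.06
v 3.275 -0.299 -2.195
v 3.154 -0.104 -2.407
v 2.997 -0.016 -2.662
v 2.828 -0.05 -2.922
v 2.672 -0.199 -3.147
v 2.553 -0.442 -3.303
v 2.49 -0.741 -3.367
v 2.491 -1.051 -3.328
v 2.557 -1.324 -3.192
v 2.678 -1.519 -2.981
v 2.835 -1.607 -2.726
v 3.004 -1.573 -2.466
v 3.16 -1.424 -2.24
v 3.279 -1.181 -2.084
v -3.438 2.555 2.122
v -2.827 1.997 1.888
v -2.571 1.627 3.445
v -3.182 2.185 3.678
v -2.591 2.529 1.976
v -2.335 2.159 3.532
v -2.752 3.073 2.132
v -2.495 2.703 3.688
v -3.233 3.375 2.283
v -2.977 3.004 3.839
v -3.811 3.293 2.359
v -3.554 2.923 3.915
v -4.214 2.866 2.324
v -3.958 2.496 3.88
v -4.254 2.294 2.194
v -3.998 1.923 3.75
v -3.913 1.844 2.031
v -3.656 1.473 3.587
v -3.349 1.726 1.91
v -3.092 1.356 3.466
v -3.394 -2.53 -2.215
v -2.122 -3.592 -1.246
v -2.592 -1.288 -1.907
v -1.32 -2.351 -0.938
v -2.76 -2.689 -3.222
v -1.488 -3.752 -2.253
v -1.958 -1.448 -2.914
v -0.686 -2.51 -1.945
f 1 12 6
f 1 6 2
f 1 2 8
f 1 8 11
f 1 11 12
f 2 6 10
f 6 12 5
f 12 11 3
f 11 8 7
f 8 2 9
f 4 10 5
f 4 5 3
f 4 3 7
f 4 7 9
f 4 9 10
f 5 10 6
f 3 5 12
f 7 3 11
f 9 7 8
f 10 9 2
f 14 13 16
f 14 16 15
f 16 13 17
f 16 17 15
f 17 13 18
f 17 18 15
f 18 13 19
f 18 19 15
f 19 13 20
f 19 20 15
f 20 13 21
f 20 21 15
f 21 13 22
f 21 22 15
f 22 13 23
f 22 23 15
f 23 13 24
f 23 24 15
f 24 13 25
f 24 25 15
f 25 13 26
f 25 26 15
f 26 13 27
f 26 27 15
f 27 13 28
f 27 28 15
f 28 13 29
f 28 29 15
f 29 13 30
f 29 30 15
f 30 13 14
f 30 14 15
f 32 31 35
f 32 35 33
f 33 35 36
f 33 36 34
f 35 31 37
f 35 37 36
f 36 37 38
f 36 38 34
f 37 31 39
f 37 39 38
f 38 39 40
f 38 40 34
f 39 31 41
f 39 41 40
f 40 41 42
f 40 42 34
f 41 31 43
f 41 43 42
f 42 43 44
f 42 44 34
f 43 31 45
f 43 45 44
f 44 45 46
f 44 46 34
f 45 31 47
f 45 47 46
f 46 47 48
f 46 48 34
f 47 31 49
f 47 49 48
f 48 49 50
f 48 50 34
f 49 31 32
f 49 32 50
f 50 32 33
f 50 33 34
f 52 54 51
f 55 52 51
f 51 54 53
f 53 55 51
f 52 58 54
f 56 52 55
f 56 58 52
f 54 58 53
f 57 55 53
f 53 58 57
f 57 56 55
f 58 56 57



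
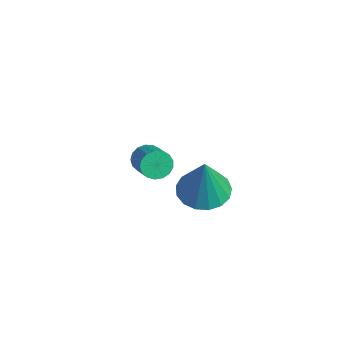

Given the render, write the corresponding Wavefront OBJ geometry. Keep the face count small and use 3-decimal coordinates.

v 1.058 3.081 -1.258
v 1.584 2.53 -1.466
v 1.462 2.879 0.298
v 1.781 2.852 -1.476
v 1.813 3.226 -1.436
v 1.672 3.568 -1.355
v 1.39 3.797 -1.251
v 1.032 3.863 -1.15
v 0.68 3.75 -1.073
v 0.414 3.483 -1.038
v 0.296 3.124 -1.054
v 0.352 2.756 -1.116
v 0.57 2.461 -1.211
v 0.899 2.309 -1.317
v 1.265 2.334 -1.409
v -2.766 3.256 -2.947
v -2.565 3.082 -3.394
v -1.672 2.949 -2.939
v -1.874 3.124 -2.493
v -2.524 3.327 -3.402
v -1.632 3.195 -2.948
v -2.539 3.557 -3.306
v -1.647 3.424 -2.851
v -2.606 3.717 -3.128
v -1.714 3.584 -2.673
v -2.709 3.772 -2.908
v -1.817 3.639 -2.454
v -2.826 3.708 -2.697
v -1.934 3.576 -2.243
v -2.929 3.542 -2.544
v -2.037 3.409 -2.09
v -2.995 3.309 -2.483
v -2.102 3.177 -2.029
v -3.008 3.065 -2.528
v -2.116 2.932 -2.074
v -2.966 2.864 -2.67
v -2.073 2.732 -2.215
v -2.878 2.754 -2.874
v -1.986 2.621 -2.42
v -2.764 2.758 -3.096
v -1.872 2.625 -2.642
v -2.651 2.877 -3.283
v -1.759 2.744 -2.829
f 2 1 4
f 2 4 3
f 4 1 5
f 4 5 3
f 5 1 6
f 5 6 3
f 6 1 7
f 6 7 3
f 7 1 8
f 7 8 3
f 8 1 9
f 8 9 3
f 9 1 10
f 9 10 3
f 10 1 11
f 10 11 3
f 11 1 12
f 11 12 3
f 12 1 13
f 12 13 3
f 13 1 14
f 13 14 3
f 14 1 15
f 14 15 3
f 15 1 2
f 15 2 3
f 17 16 20
f 17 20 18
f 18 20 21
f 18 21 19
f 20 16 22
f 20 22 21
f 21 22 23
f 21 23 19
f 22 16 24
f 22 24 23
f 23 24 25
f 23 25 19
f 24 16 26
f 24 26 25
f 25 26 27
f 25 27 19
f 26 16 28
f 26 28 27
f 27 28 29
f 27 29 19
f 28 16 30
f 28 30 29
f 29 30 31
f 29 31 19
f 30 16 32
f 30 32 31
f 31 32 33
f 31 33 19
f 32 16 34
f 32 34 33
f 33 34 35
f 33 35 19
f 34 16 36
f 34 36 35
f 35 36 37
f 35 37 19
f 36 16 38
f 36 38 37
f 37 38 39
f 37 39 19
f 38 16 40
f 38 40 39
f 39 40 41
f 39 41 19
f 40 16 42
f 40 42 41
f 41 42 43
f 41 43 19
f 42 16 17
f 42 17 43
f 43 17 18
f 43 18 19



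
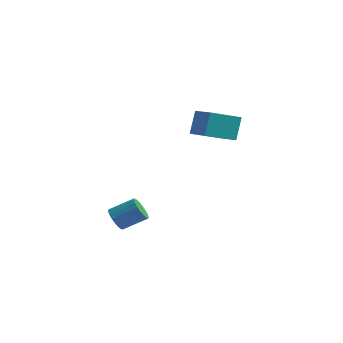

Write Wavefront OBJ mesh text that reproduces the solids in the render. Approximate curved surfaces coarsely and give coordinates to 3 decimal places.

v 1.529 2.966 2.674
v 1.461 3.472 3.891
v 2.246 4.321 2.151
v 2.178 4.827 3.368
v 2.702 2.453 2.952
v 2.634 2.959 4.169
v 3.419 3.808 2.429
v 3.351 4.314 3.646
v 1.154 -1.908 -1.027
v 1.598 -2.109 -1.41
v 2.451 -1.433 -0.775
v 2.006 -1.232 -0.393
v 1.509 -1.88 -1.535
v 2.362 -1.203 -0.9
v 1.349 -1.656 -1.559
v 2.202 -0.98 -0.924
v 1.151 -1.482 -1.478
v 2.004 -0.806 -0.843
v 0.953 -1.393 -1.308
v 1.806 -0.716 -0.673
v 0.795 -1.405 -1.082
v 1.648 -0.729 -0.447
v 0.708 -1.518 -0.845
v 1.561 -0.841 -0.211
v 0.709 -1.707 -0.645
v 1.562 -1.031 -0.01
v 0.798 -1.937 -0.52
v 1.651 -1.26 0.115
v 0.958 -2.16 -0.496
v 1.811 -1.484 0.139
v 1.156 -2.334 -0.577
v 2.009 -1.658 0.058
v 1.354 -2.424 -0.747
v 2.207 -1.747 -0.112
v 1.512 -2.411 -0.973
v 2.365 -1.735 -0.338
v 1.599 -2.299 -1.209
v 2.452 -1.622 -0.575
f 2 4 1
f 5 2 1
f 1 4 3
f 3 5 1
f 2 8 4
f 6 2 5
f 6 8 2
f 4 8 3
f 7 5 3
f 3 8 7
f 7 6 5
f 8 6 7
f 10 9 13
f 10 13 11
f 11 13 14
f 11 14 12
f 13 9 15
f 13 15 14
f 14 15 16
f 14 16 12
f 15 9 17
f 15 17 16
f 16 17 18
f 16 18 12
f 17 9 19
f 17 19 18
f 18 19 20
f 18 20 12
f 19 9 21
f 19 21 20
f 20 21 22
f 20 22 12
f 21 9 23
f 21 23 22
f 22 23 24
f 22 24 12
f 23 9 25
f 23 25 24
f 24 25 26
f 24 26 12
f 25 9 27
f 25 27 26
f 26 27 28
f 26 28 12
f 27 9 29
f 27 29 28
f 28 29 30
f 28 30 12
f 29 9 31
f 29 31 30
f 30 31 32
f 30 32 12
f 31 9 33
f 31 33 32
f 32 33 34
f 32 34 12
f 33 9 35
f 33 35 34
f 34 35 36
f 34 36 12
f 35 9 37
f 35 37 36
f 36 37 38
f 36 38 12
f 37 9 10
f 37 10 38
f 38 10 11
f 38 11 12



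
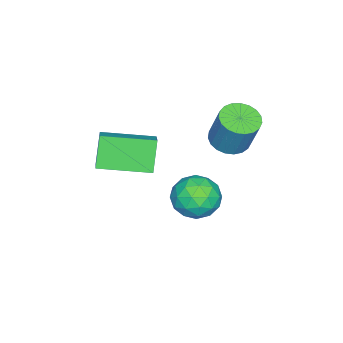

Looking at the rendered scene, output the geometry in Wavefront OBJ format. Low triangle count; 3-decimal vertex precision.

v -1.804 -0.032 -3.313
v -0.932 0.471 -3.651
v -0.908 -1.491 -3.169
v -0.036 -0.988 -3.507
v -0.445 -0.759 -2.554
v -0.999 0.142 -2.643
v -0.841 -1.162 -4.177
v -1.395 -0.261 -4.266
v -0.337 -0.228 -4.185
v -0.092 0.021 -3.182
v -1.748 -1.041 -3.638
v -1.503 -0.792 -2.635
v -1.447 0.347 -3.494
v -0.393 -1.367 -3.326
v -0.633 -1.233 -2.766
v -0.121 -0.937 -2.964
v -1.486 0.154 -2.902
v -0.973 0.45 -3.101
v -0.687 -0.273 -2.456
v -0.867 -1.47 -3.719
v -0.354 -1.174 -3.918
v -1.719 -0.083 -3.856
v -1.207 0.213 -4.054
v -1.153 -0.747 -4.364
v -0.585 0.232 -4.007
v -0.057 -0.625 -3.923
v -0.531 -0.728 -4.316
v -0.857 -0.198 -4.368
v -0.44 0.379 -3.417
v 0.087 -0.479 -3.333
v -0.154 -0.344 -2.773
v -0.48 0.186 -2.825
v -0.091 -0.032 -3.732
v -1.927 -0.541 -3.487
v -1.4 -1.399 -3.403
v -1.36 -1.206 -3.995
v -1.686 -0.676 -4.047
v -1.783 -0.395 -2.897
v -1.255 -1.252 -2.813
v -0.983 -0.822 -2.452
v -1.309 -0.292 -2.504
v -1.749 -0.988 -3.088
v 0.285 -3.949 0.152
v 1.198 -3.473 0.749
v -0.577 -2.004 -0.08
v 0.335 -1.528 0.518
v 1.025 -3.772 -1.118
v 1.937 -3.296 -0.52
v 0.162 -1.827 -1.349
v 1.075 -1.351 -0.752
v -1.472 0.597 0.024
v -0.688 0.757 -0.193
v -0.363 1.324 1.398
v -1.148 1.163 1.616
v -0.845 1.055 -0.267
v -0.52 1.622 1.324
v -1.111 1.274 -0.291
v -0.786 1.841 1.3
v -1.439 1.376 -0.26
v -1.115 1.943 1.331
v -1.773 1.343 -0.18
v -1.449 1.909 1.411
v -2.056 1.18 -0.065
v -1.731 1.747 1.527
v -2.237 0.917 0.066
v -1.912 1.484 1.657
v -2.286 0.599 0.19
v -1.961 1.166 1.781
v -2.194 0.28 0.285
v -1.869 0.847 1.876
v -1.978 0.016 0.334
v -1.653 0.583 1.926
v -1.674 -0.148 0.331
v -1.349 0.419 1.922
v -1.335 -0.183 0.274
v -1.011 0.384 1.865
v -1.02 -0.083 0.174
v -0.696 0.484 1.765
v -0.784 0.134 0.049
v -0.459 0.701 1.64
v -0.666 0.431 -0.081
v -0.341 0.998 1.51
f 1 38 17
f 38 12 41
f 17 41 6
f 38 41 17
f 1 17 13
f 17 6 18
f 13 18 2
f 17 18 13
f 1 13 22
f 13 2 23
f 22 23 8
f 13 23 22
f 1 22 34
f 22 8 37
f 34 37 11
f 22 37 34
f 1 34 38
f 34 11 42
f 38 42 12
f 34 42 38
f 2 18 29
f 18 6 32
f 29 32 10
f 18 32 29
f 6 41 19
f 41 12 40
f 19 40 5
f 41 40 19
f 12 42 39
f 42 11 35
f 39 35 3
f 42 35 39
f 11 37 36
f 37 8 24
f 36 24 7
f 37 24 36
f 8 23 28
f 23 2 25
f 28 25 9
f 23 25 28
f 4 30 16
f 30 10 31
f 16 31 5
f 30 31 16
f 4 16 14
f 16 5 15
f 14 15 3
f 16 15 14
f 4 14 21
f 14 3 20
f 21 20 7
f 14 20 21
f 4 21 26
f 21 7 27
f 26 27 9
f 21 27 26
f 4 26 30
f 26 9 33
f 30 33 10
f 26 33 30
f 5 31 19
f 31 10 32
f 19 32 6
f 31 32 19
f 3 15 39
f 15 5 40
f 39 40 12
f 15 40 39
f 7 20 36
f 20 3 35
f 36 35 11
f 20 35 36
f 9 27 28
f 27 7 24
f 28 24 8
f 27 24 28
f 10 33 29
f 33 9 25
f 29 25 2
f 33 25 29
f 44 46 43
f 47 44 43
f 43 46 45
f 45 47 43
f 44 50 46
f 48 44 47
f 48 50 44
f 46 50 45
f 49 47 45
f 45 50 49
f 49 48 47
f 50 48 49
f 52 51 55
f 52 55 53
f 53 55 56
f 53 56 54
f 55 51 57
f 55 57 56
f 56 57 58
f 56 58 54
f 57 51 59
f 57 59 58
f 58 59 60
f 58 60 54
f 59 51 61
f 59 61 60
f 60 61 62
f 60 62 54
f 61 51 63
f 61 63 62
f 62 63 64
f 62 64 54
f 63 51 65
f 63 65 64
f 64 65 66
f 64 66 54
f 65 51 67
f 65 67 66
f 66 67 68
f 66 68 54
f 67 51 69
f 67 69 68
f 68 69 70
f 68 70 54
f 69 51 71
f 69 71 70
f 70 71 72
f 70 72 54
f 71 51 73
f 71 73 72
f 72 73 74
f 72 74 54
f 73 51 75
f 73 75 74
f 74 75 76
f 74 76 54
f 75 51 77
f 75 77 76
f 76 77 78
f 76 78 54
f 77 51 79
f 77 79 78
f 78 79 80
f 78 80 54
f 79 51 81
f 79 81 80
f 80 81 82
f 80 82 54
f 81 51 52
f 81 52 82
f 82 52 53
f 82 53 54



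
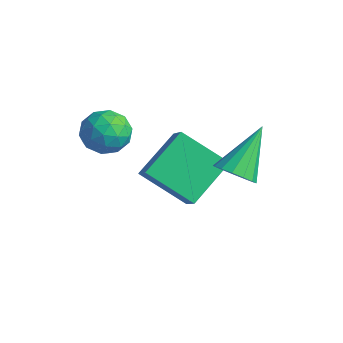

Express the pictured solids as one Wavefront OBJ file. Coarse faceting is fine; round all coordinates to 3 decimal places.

v 0.919 0.569 2.27
v 0.662 2.368 3.362
v -0.056 1.014 1.308
v -0.312 2.813 2.4
v 2.472 1.487 1.12
v 2.216 3.286 2.212
v 1.498 1.932 0.158
v 1.241 3.731 1.25
v -0.414 0.879 3.99
v -0.125 0.443 3.164
v -0.855 -0.523 4.576
v -0.566 -0.959 3.75
v 0.097 -0.573 4.357
v 0.369 0.294 3.994
v -1.349 -0.374 3.746
v -1.077 0.493 3.383
v -0.703 -0.332 3.013
v 0.191 -0.455 3.391
v -1.171 0.375 4.349
v -0.277 0.252 4.727
v -0.231 0.784 3.525
v -0.749 -0.864 4.215
v -0.36 -0.637 4.571
v -0.19 -0.893 4.086
v 0.06 0.696 4.013
v 0.229 0.44 3.528
v 0.36 -0.157 4.229
v -1.209 -0.52 4.212
v -1.04 -0.776 3.727
v -0.79 0.813 3.654
v -0.62 0.557 3.169
v -1.34 0.077 3.511
v -0.401 0.072 2.951
v -0.66 -0.752 3.296
v -1.12 -0.408 3.293
v -0.96 0.102 3.08
v 0.124 0 3.173
v -0.135 -0.824 3.518
v 0.255 -0.597 3.874
v 0.415 -0.088 3.661
v -0.215 -0.455 3.084
v -0.845 0.744 4.222
v -1.104 -0.08 4.567
v -1.395 0.008 4.079
v -1.235 0.517 3.866
v -0.32 0.672 4.444
v -0.579 -0.152 4.789
v -0.02 -0.182 4.66
v 0.14 0.328 4.447
v -0.765 0.375 4.656
v 3.574 2.325 3.004
v 3.95 1.881 3.582
v 3.166 3.895 4.476
v 4.256 2.121 3.411
v 4.379 2.415 3.131
v 4.286 2.685 2.817
v 4.003 2.859 2.553
v 3.605 2.89 2.41
v 3.198 2.769 2.426
v 2.892 2.529 2.597
v 2.769 2.235 2.877
v 2.861 1.965 3.191
v 3.145 1.791 3.455
v 3.543 1.76 3.598
f 2 4 1
f 5 2 1
f 1 4 3
f 3 5 1
f 2 8 4
f 6 2 5
f 6 8 2
f 4 8 3
f 7 5 3
f 3 8 7
f 7 6 5
f 8 6 7
f 9 46 25
f 46 20 49
f 25 49 14
f 46 49 25
f 9 25 21
f 25 14 26
f 21 26 10
f 25 26 21
f 9 21 30
f 21 10 31
f 30 31 16
f 21 31 30
f 9 30 42
f 30 16 45
f 42 45 19
f 30 45 42
f 9 42 46
f 42 19 50
f 46 50 20
f 42 50 46
f 10 26 37
f 26 14 40
f 37 40 18
f 26 40 37
f 14 49 27
f 49 20 48
f 27 48 13
f 49 48 27
f 20 50 47
f 50 19 43
f 47 43 11
f 50 43 47
f 19 45 44
f 45 16 32
f 44 32 15
f 45 32 44
f 16 31 36
f 31 10 33
f 36 33 17
f 31 33 36
f 12 38 24
f 38 18 39
f 24 39 13
f 38 39 24
f 12 24 22
f 24 13 23
f 22 23 11
f 24 23 22
f 12 22 29
f 22 11 28
f 29 28 15
f 22 28 29
f 12 29 34
f 29 15 35
f 34 35 17
f 29 35 34
f 12 34 38
f 34 17 41
f 38 41 18
f 34 41 38
f 13 39 27
f 39 18 40
f 27 40 14
f 39 40 27
f 11 23 47
f 23 13 48
f 47 48 20
f 23 48 47
f 15 28 44
f 28 11 43
f 44 43 19
f 28 43 44
f 17 35 36
f 35 15 32
f 36 32 16
f 35 32 36
f 18 41 37
f 41 17 33
f 37 33 10
f 41 33 37
f 52 51 54
f 52 54 53
f 54 51 55
f 54 55 53
f 55 51 56
f 55 56 53
f 56 51 57
f 56 57 53
f 57 51 58
f 57 58 53
f 58 51 59
f 58 59 53
f 59 51 60
f 59 60 53
f 60 51 61
f 60 61 53
f 61 51 62
f 61 62 53
f 62 51 63
f 62 63 53
f 63 51 64
f 63 64 53
f 64 51 52
f 64 52 53



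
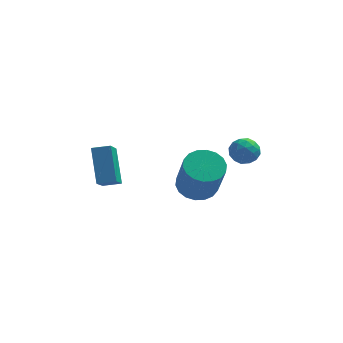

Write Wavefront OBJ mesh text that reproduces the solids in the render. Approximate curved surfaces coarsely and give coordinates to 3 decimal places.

v 2.025 -2.173 0.555
v 2.651 -2.39 0.795
v 1.829 -3.21 0.125
v 2.455 -3.427 0.365
v 1.937 -3.278 0.818
v 2.058 -2.637 1.084
v 2.422 -2.963 -0.164
v 2.543 -2.322 0.102
v 2.896 -2.878 0.35
v 2.596 -3.073 0.957
v 1.884 -2.527 -0.037
v 1.584 -2.722 0.57
v 2.355 -2.19 0.713
v 2.125 -3.41 0.207
v 1.821 -3.322 0.474
v 2.188 -3.45 0.614
v 2.006 -2.336 0.883
v 2.374 -2.463 1.024
v 1.955 -2.986 1.037
v 2.106 -3.137 -0.104
v 2.474 -3.264 0.037
v 2.292 -2.15 0.306
v 2.659 -2.278 0.446
v 2.525 -2.614 -0.117
v 2.867 -2.605 0.592
v 2.752 -3.215 0.34
v 2.733 -2.942 0.029
v 2.804 -2.565 0.185
v 2.691 -2.72 0.949
v 2.576 -3.329 0.696
v 2.271 -3.242 0.963
v 2.342 -2.865 1.119
v 2.835 -3.007 0.688
v 1.904 -2.271 0.224
v 1.789 -2.88 -0.029
v 2.138 -2.735 -0.199
v 2.209 -2.358 -0.043
v 1.728 -2.385 0.58
v 1.613 -2.995 0.328
v 1.676 -3.035 0.735
v 1.747 -2.658 0.891
v 1.645 -2.593 0.232
v 0.252 -1.771 -2.393
v 0.694 -1.013 -2.084
v 1.05 -1.971 -0.239
v 0.608 -2.729 -0.547
v 0.302 -0.943 -1.972
v 0.658 -1.901 -0.127
v -0.1 -1.037 -1.944
v 0.256 -1.995 -0.098
v -0.433 -1.276 -2.004
v -0.077 -2.235 -0.158
v -0.629 -1.613 -2.141
v -0.273 -2.572 -0.295
v -0.652 -1.982 -2.328
v -0.295 -2.94 -0.482
v -0.495 -2.309 -2.528
v -0.138 -3.267 -0.682
v -0.19 -2.529 -2.701
v 0.166 -3.487 -0.856
v 0.202 -2.599 -2.813
v 0.558 -3.557 -0.968
v 0.604 -2.505 -2.842
v 0.96 -3.463 -0.996
v 0.937 -2.265 -2.782
v 1.293 -3.224 -0.936
v 1.133 -1.928 -2.645
v 1.489 -2.887 -0.799
v 1.155 -1.56 -2.458
v 1.512 -2.518 -0.612
v 0.998 -1.233 -2.258
v 1.355 -2.191 -0.412
v -3.687 -2.511 -2.11
v -3.789 -3.95 -0.984
v -3.998 -1.38 -0.693
v -4.1 -2.819 0.433
v -2.88 -2.461 -1.973
v -2.982 -3.9 -0.847
v -3.191 -1.33 -0.556
v -3.293 -2.769 0.57
f 1 38 17
f 38 12 41
f 17 41 6
f 38 41 17
f 1 17 13
f 17 6 18
f 13 18 2
f 17 18 13
f 1 13 22
f 13 2 23
f 22 23 8
f 13 23 22
f 1 22 34
f 22 8 37
f 34 37 11
f 22 37 34
f 1 34 38
f 34 11 42
f 38 42 12
f 34 42 38
f 2 18 29
f 18 6 32
f 29 32 10
f 18 32 29
f 6 41 19
f 41 12 40
f 19 40 5
f 41 40 19
f 12 42 39
f 42 11 35
f 39 35 3
f 42 35 39
f 11 37 36
f 37 8 24
f 36 24 7
f 37 24 36
f 8 23 28
f 23 2 25
f 28 25 9
f 23 25 28
f 4 30 16
f 30 10 31
f 16 31 5
f 30 31 16
f 4 16 14
f 16 5 15
f 14 15 3
f 16 15 14
f 4 14 21
f 14 3 20
f 21 20 7
f 14 20 21
f 4 21 26
f 21 7 27
f 26 27 9
f 21 27 26
f 4 26 30
f 26 9 33
f 30 33 10
f 26 33 30
f 5 31 19
f 31 10 32
f 19 32 6
f 31 32 19
f 3 15 39
f 15 5 40
f 39 40 12
f 15 40 39
f 7 20 36
f 20 3 35
f 36 35 11
f 20 35 36
f 9 27 28
f 27 7 24
f 28 24 8
f 27 24 28
f 10 33 29
f 33 9 25
f 29 25 2
f 33 25 29
f 44 43 47
f 44 47 45
f 45 47 48
f 45 48 46
f 47 43 49
f 47 49 48
f 48 49 50
f 48 50 46
f 49 43 51
f 49 51 50
f 50 51 52
f 50 52 46
f 51 43 53
f 51 53 52
f 52 53 54
f 52 54 46
f 53 43 55
f 53 55 54
f 54 55 56
f 54 56 46
f 55 43 57
f 55 57 56
f 56 57 58
f 56 58 46
f 57 43 59
f 57 59 58
f 58 59 60
f 58 60 46
f 59 43 61
f 59 61 60
f 60 61 62
f 60 62 46
f 61 43 63
f 61 63 62
f 62 63 64
f 62 64 46
f 63 43 65
f 63 65 64
f 64 65 66
f 64 66 46
f 65 43 67
f 65 67 66
f 66 67 68
f 66 68 46
f 67 43 69
f 67 69 68
f 68 69 70
f 68 70 46
f 69 43 71
f 69 71 70
f 70 71 72
f 70 72 46
f 71 43 44
f 71 44 72
f 72 44 45
f 72 45 46
f 74 76 73
f 77 74 73
f 73 76 75
f 75 77 73
f 74 80 76
f 78 74 77
f 78 80 74
f 76 80 75
f 79 77 75
f 75 80 79
f 79 78 77
f 80 78 79



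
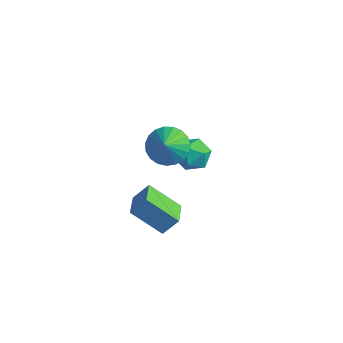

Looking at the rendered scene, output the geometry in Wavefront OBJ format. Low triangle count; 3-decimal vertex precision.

v 1.05 -0.155 1.775
v 2.04 0.24 1.599
v 1.65 -1.085 3.065
v 1.871 0.537 1.892
v 1.56 0.714 2.163
v 1.162 0.74 2.368
v 0.743 0.612 2.47
v 0.378 0.351 2.452
v 0.129 0.003 2.317
v 0.04 -0.373 2.088
v 0.124 -0.711 1.805
v 0.369 -0.953 1.516
v 0.732 -1.057 1.273
v 1.15 -1.005 1.116
v 1.55 -0.806 1.073
v 1.864 -0.495 1.152
v 2.037 -0.125 1.338
v 0.842 -2.412 -0.714
v 1.32 -1.797 0.159
v 2.266 -1.742 -1.965
v 2.744 -1.128 -1.091
v 1.636 -3.492 -0.389
v 2.114 -2.878 0.485
v 3.06 -2.823 -1.639
v 3.538 -2.208 -0.766
v -1.195 4.574 -3.466
v -0.138 4.539 -3.365
v -1.262 2.861 -3.355
v -0.205 2.826 -3.254
v -0.801 3.229 -2.472
v -0.76 4.288 -2.541
v -0.64 3.112 -4.179
v -0.599 4.171 -4.248
v 0.204 3.636 -3.805
v 0.105 3.708 -2.75
v -1.505 3.692 -3.97
v -1.604 3.764 -2.915
f 2 1 4
f 2 4 3
f 4 1 5
f 4 5 3
f 5 1 6
f 5 6 3
f 6 1 7
f 6 7 3
f 7 1 8
f 7 8 3
f 8 1 9
f 8 9 3
f 9 1 10
f 9 10 3
f 10 1 11
f 10 11 3
f 11 1 12
f 11 12 3
f 12 1 13
f 12 13 3
f 13 1 14
f 13 14 3
f 14 1 15
f 14 15 3
f 15 1 16
f 15 16 3
f 16 1 17
f 16 17 3
f 17 1 2
f 17 2 3
f 19 21 18
f 22 19 18
f 18 21 20
f 20 22 18
f 19 25 21
f 23 19 22
f 23 25 19
f 21 25 20
f 24 22 20
f 20 25 24
f 24 23 22
f 25 23 24
f 26 37 31
f 26 31 27
f 26 27 33
f 26 33 36
f 26 36 37
f 27 31 35
f 31 37 30
f 37 36 28
f 36 33 32
f 33 27 34
f 29 35 30
f 29 30 28
f 29 28 32
f 29 32 34
f 29 34 35
f 30 35 31
f 28 30 37
f 32 28 36
f 34 32 33
f 35 34 27



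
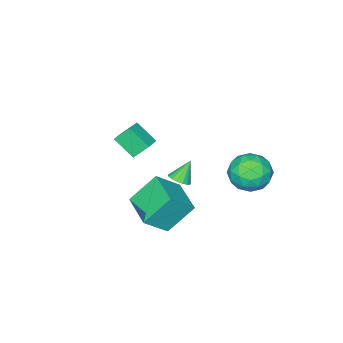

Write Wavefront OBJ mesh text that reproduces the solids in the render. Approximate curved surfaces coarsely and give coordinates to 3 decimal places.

v 2.624 1.864 -0.116
v 3.088 2.152 0.176
v 1.916 1.936 0.936
v 2.932 2.373 0.056
v 2.705 2.478 -0.104
v 2.459 2.442 -0.267
v 2.251 2.274 -0.395
v 2.128 2.011 -0.459
v 2.119 1.715 -0.445
v 2.226 1.453 -0.355
v 2.423 1.285 -0.211
v 2.666 1.249 -0.045
v 2.9 1.355 0.105
v 3.07 1.577 0.204
v 3.138 1.864 0.23
v 2.227 1.516 -0.983
v 3.438 1.074 0.172
v 3.057 3.315 -1.166
v 4.268 2.873 -0.011
v 3.392 0.827 -2.469
v 4.603 0.385 -1.314
v 4.222 2.626 -2.652
v 5.433 2.184 -1.497
v -1.669 3.544 -2.481
v -0.813 2.646 -2.484
v -2.747 2.514 -1.136
v -1.891 1.616 -1.139
v -1.625 2.724 -0.649
v -0.959 3.361 -1.48
v -2.601 1.799 -2.14
v -1.935 2.436 -2.971
v -1.39 1.567 -2.273
v -0.786 2.139 -1.351
v -2.774 3.021 -2.269
v -2.17 3.593 -1.347
v -1.147 3.185 -2.6
v -2.413 1.975 -1.02
v -2.257 2.626 -0.732
v -1.754 2.098 -0.733
v -1.232 3.606 -2.011
v -0.729 3.077 -2.012
v -1.206 3.124 -0.934
v -2.831 2.083 -1.608
v -2.328 1.554 -1.609
v -1.806 3.062 -2.887
v -1.303 2.534 -2.888
v -2.354 2.036 -2.686
v -0.982 2.023 -2.478
v -1.616 1.418 -1.687
v -2.033 1.526 -2.276
v -1.642 1.9 -2.764
v -0.628 2.359 -1.936
v -1.261 1.754 -1.146
v -1.105 2.406 -0.858
v -0.713 2.78 -1.347
v -0.966 1.725 -1.812
v -2.299 3.406 -2.474
v -2.932 2.801 -1.684
v -2.847 2.38 -2.273
v -2.455 2.754 -2.762
v -1.944 3.742 -1.933
v -2.578 3.137 -1.142
v -1.918 3.26 -0.856
v -1.527 3.634 -1.344
v -2.594 3.435 -1.808
v 1.691 -3.112 0.073
v 1.16 -2.507 0.95
v 1.485 -1.967 -0.842
v 0.954 -1.362 0.035
v 2.566 -2.738 0.345
v 2.035 -2.133 1.222
v 2.36 -1.593 -0.57
v 1.829 -0.988 0.307
f 2 1 4
f 2 4 3
f 4 1 5
f 4 5 3
f 5 1 6
f 5 6 3
f 6 1 7
f 6 7 3
f 7 1 8
f 7 8 3
f 8 1 9
f 8 9 3
f 9 1 10
f 9 10 3
f 10 1 11
f 10 11 3
f 11 1 12
f 11 12 3
f 12 1 13
f 12 13 3
f 13 1 14
f 13 14 3
f 14 1 15
f 14 15 3
f 15 1 2
f 15 2 3
f 17 19 16
f 20 17 16
f 16 19 18
f 18 20 16
f 17 23 19
f 21 17 20
f 21 23 17
f 19 23 18
f 22 20 18
f 18 23 22
f 22 21 20
f 23 21 22
f 24 61 40
f 61 35 64
f 40 64 29
f 61 64 40
f 24 40 36
f 40 29 41
f 36 41 25
f 40 41 36
f 24 36 45
f 36 25 46
f 45 46 31
f 36 46 45
f 24 45 57
f 45 31 60
f 57 60 34
f 45 60 57
f 24 57 61
f 57 34 65
f 61 65 35
f 57 65 61
f 25 41 52
f 41 29 55
f 52 55 33
f 41 55 52
f 29 64 42
f 64 35 63
f 42 63 28
f 64 63 42
f 35 65 62
f 65 34 58
f 62 58 26
f 65 58 62
f 34 60 59
f 60 31 47
f 59 47 30
f 60 47 59
f 31 46 51
f 46 25 48
f 51 48 32
f 46 48 51
f 27 53 39
f 53 33 54
f 39 54 28
f 53 54 39
f 27 39 37
f 39 28 38
f 37 38 26
f 39 38 37
f 27 37 44
f 37 26 43
f 44 43 30
f 37 43 44
f 27 44 49
f 44 30 50
f 49 50 32
f 44 50 49
f 27 49 53
f 49 32 56
f 53 56 33
f 49 56 53
f 28 54 42
f 54 33 55
f 42 55 29
f 54 55 42
f 26 38 62
f 38 28 63
f 62 63 35
f 38 63 62
f 30 43 59
f 43 26 58
f 59 58 34
f 43 58 59
f 32 50 51
f 50 30 47
f 51 47 31
f 50 47 51
f 33 56 52
f 56 32 48
f 52 48 25
f 56 48 52
f 67 69 66
f 70 67 66
f 66 69 68
f 68 70 66
f 67 73 69
f 71 67 70
f 71 73 67
f 69 73 68
f 72 70 68
f 68 73 72
f 72 71 70
f 73 71 72



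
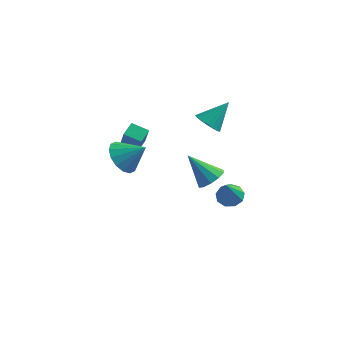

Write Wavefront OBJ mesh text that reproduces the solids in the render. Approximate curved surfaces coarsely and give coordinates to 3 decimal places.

v -2.645 -0.602 1.628
v -2.024 -0.683 0.875
v -1.555 -0.458 2.512
v -2.119 -0.187 0.913
v -2.356 0.199 1.142
v -2.67 0.37 1.502
v -2.977 0.281 1.896
v -3.196 -0.045 2.218
v -3.266 -0.52 2.382
v -3.17 -1.016 2.344
v -2.934 -1.402 2.115
v -2.62 -1.573 1.755
v -2.312 -1.484 1.361
v -2.094 -1.158 1.039
v 1.719 -0.694 1.264
v 2.272 -0.6 1.762
v 0.541 -0.606 2.556
v 2.14 -0.181 1.613
v 1.848 0.041 1.331
v 1.506 -0.017 1.023
v 1.246 -0.334 0.808
v 1.166 -0.789 0.767
v 1.298 -1.208 0.915
v 1.59 -1.43 1.198
v 1.932 -1.372 1.505
v 2.192 -1.055 1.721
v 1.104 4.331 -3.875
v 1.809 4.18 -3.993
v 1.156 3.389 -2.365
v 1.767 4.601 -3.728
v 1.415 4.896 -3.532
v 0.918 4.927 -3.496
v 0.508 4.679 -3.637
v 0.377 4.268 -3.889
v 0.587 3.887 -4.134
v 1.038 3.714 -4.258
v 1.521 3.829 -4.202
v -3.888 2.288 0.196
v -3.457 1.675 1.496
v -3.762 3.046 0.512
v -3.331 2.432 1.811
v -2.989 2.268 -0.111
v -2.558 1.654 1.188
v -2.863 3.025 0.204
v -2.432 2.412 1.504
v 0.486 2.501 2.644
v 1 2.7 2.136
v 1.254 3.359 3.756
v 0.804 2.915 2.105
v 0.559 3.067 2.157
v 0.304 3.133 2.283
v 0.076 3.102 2.464
v -0.09 2.981 2.672
v -0.168 2.786 2.876
v -0.146 2.548 3.045
v -0.028 2.302 3.153
v 0.168 2.087 3.183
v 0.413 1.936 3.131
v 0.669 1.87 3.005
v 0.897 1.9 2.824
v 1.062 2.022 2.616
v 1.14 2.217 2.412
v 1.118 2.455 2.243
f 2 1 4
f 2 4 3
f 4 1 5
f 4 5 3
f 5 1 6
f 5 6 3
f 6 1 7
f 6 7 3
f 7 1 8
f 7 8 3
f 8 1 9
f 8 9 3
f 9 1 10
f 9 10 3
f 10 1 11
f 10 11 3
f 11 1 12
f 11 12 3
f 12 1 13
f 12 13 3
f 13 1 14
f 13 14 3
f 14 1 2
f 14 2 3
f 16 15 18
f 16 18 17
f 18 15 19
f 18 19 17
f 19 15 20
f 19 20 17
f 20 15 21
f 20 21 17
f 21 15 22
f 21 22 17
f 22 15 23
f 22 23 17
f 23 15 24
f 23 24 17
f 24 15 25
f 24 25 17
f 25 15 26
f 25 26 17
f 26 15 16
f 26 16 17
f 28 27 30
f 28 30 29
f 30 27 31
f 30 31 29
f 31 27 32
f 31 32 29
f 32 27 33
f 32 33 29
f 33 27 34
f 33 34 29
f 34 27 35
f 34 35 29
f 35 27 36
f 35 36 29
f 36 27 37
f 36 37 29
f 37 27 28
f 37 28 29
f 39 41 38
f 42 39 38
f 38 41 40
f 40 42 38
f 39 45 41
f 43 39 42
f 43 45 39
f 41 45 40
f 44 42 40
f 40 45 44
f 44 43 42
f 45 43 44
f 47 46 49
f 47 49 48
f 49 46 50
f 49 50 48
f 50 46 51
f 50 51 48
f 51 46 52
f 51 52 48
f 52 46 53
f 52 53 48
f 53 46 54
f 53 54 48
f 54 46 55
f 54 55 48
f 55 46 56
f 55 56 48
f 56 46 57
f 56 57 48
f 57 46 58
f 57 58 48
f 58 46 59
f 58 59 48
f 59 46 60
f 59 60 48
f 60 46 61
f 60 61 48
f 61 46 62
f 61 62 48
f 62 46 63
f 62 63 48
f 63 46 47
f 63 47 48



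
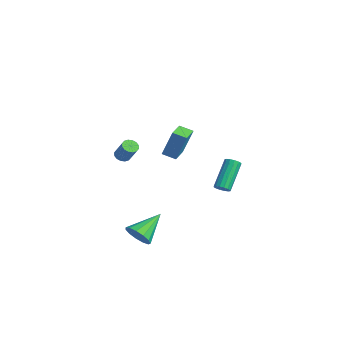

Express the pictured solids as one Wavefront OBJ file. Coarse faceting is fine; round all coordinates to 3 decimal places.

v 1.805 -2.805 2.731
v 2.123 -2.328 4.364
v 2.366 -2.242 2.458
v 2.684 -1.766 4.09
v 2.736 -3.694 2.81
v 3.054 -3.218 4.442
v 3.297 -3.132 2.536
v 3.615 -2.655 4.169
v 1.237 -4.439 -4.187
v 1.682 -4.749 -3.481
v 0.723 -2.781 -3.133
v 2.01 -4.479 -3.747
v 2.092 -4.196 -4.153
v 1.903 -3.99 -4.569
v 1.502 -3.926 -4.864
v 1.017 -4.026 -4.944
v 0.602 -4.256 -4.783
v 0.388 -4.545 -4.433
v 0.444 -4.8 -4.005
v 0.751 -4.94 -3.634
v 1.212 -4.921 -3.439
v -3.851 -2.92 -0.57
v -3.429 -2.968 -0.869
v -2.647 -2.828 0.21
v -3.069 -2.78 0.51
v -3.481 -2.704 -0.865
v -2.7 -2.564 0.214
v -3.633 -2.498 -0.782
v -2.851 -2.358 0.297
v -3.843 -2.405 -0.642
v -3.061 -2.265 0.437
v -4.055 -2.45 -0.482
v -3.274 -2.31 0.597
v -4.213 -2.621 -0.346
v -3.431 -2.481 0.733
v -4.273 -2.872 -0.27
v -3.491 -2.732 0.809
v -4.22 -3.136 -0.274
v -3.439 -2.996 0.805
v -4.069 -3.342 -0.357
v -3.287 -3.202 0.722
v -3.859 -3.435 -0.497
v -3.077 -3.295 0.582
v -3.646 -3.39 -0.657
v -2.865 -3.25 0.422
v -3.489 -3.219 -0.793
v -2.707 -3.079 0.286
v 1.229 0.818 -1.772
v 1.463 1.223 -1.95
v 0.586 2.386 -0.466
v 0.351 1.982 -0.288
v 1.238 1.214 -2.077
v 0.36 2.378 -0.593
v 1.01 1.1 -2.122
v 0.132 2.263 -0.638
v 0.841 0.911 -2.074
v -0.037 2.074 -0.59
v 0.776 0.696 -1.944
v -0.102 1.859 -0.46
v 0.832 0.515 -1.769
v -0.046 1.678 -0.285
v 0.994 0.414 -1.594
v 0.117 1.577 -0.11
v 1.22 0.422 -1.467
v 0.342 1.586 0.017
v 1.448 0.537 -1.422
v 0.57 1.7 0.062
v 1.617 0.726 -1.47
v 0.739 1.889 0.014
v 1.682 0.941 -1.6
v 0.804 2.104 -0.116
v 1.626 1.122 -1.775
v 0.748 2.285 -0.291
f 2 4 1
f 5 2 1
f 1 4 3
f 3 5 1
f 2 8 4
f 6 2 5
f 6 8 2
f 4 8 3
f 7 5 3
f 3 8 7
f 7 6 5
f 8 6 7
f 10 9 12
f 10 12 11
f 12 9 13
f 12 13 11
f 13 9 14
f 13 14 11
f 14 9 15
f 14 15 11
f 15 9 16
f 15 16 11
f 16 9 17
f 16 17 11
f 17 9 18
f 17 18 11
f 18 9 19
f 18 19 11
f 19 9 20
f 19 20 11
f 20 9 21
f 20 21 11
f 21 9 10
f 21 10 11
f 23 22 26
f 23 26 24
f 24 26 27
f 24 27 25
f 26 22 28
f 26 28 27
f 27 28 29
f 27 29 25
f 28 22 30
f 28 30 29
f 29 30 31
f 29 31 25
f 30 22 32
f 30 32 31
f 31 32 33
f 31 33 25
f 32 22 34
f 32 34 33
f 33 34 35
f 33 35 25
f 34 22 36
f 34 36 35
f 35 36 37
f 35 37 25
f 36 22 38
f 36 38 37
f 37 38 39
f 37 39 25
f 38 22 40
f 38 40 39
f 39 40 41
f 39 41 25
f 40 22 42
f 40 42 41
f 41 42 43
f 41 43 25
f 42 22 44
f 42 44 43
f 43 44 45
f 43 45 25
f 44 22 46
f 44 46 45
f 45 46 47
f 45 47 25
f 46 22 23
f 46 23 47
f 47 23 24
f 47 24 25
f 49 48 52
f 49 52 50
f 50 52 53
f 50 53 51
f 52 48 54
f 52 54 53
f 53 54 55
f 53 55 51
f 54 48 56
f 54 56 55
f 55 56 57
f 55 57 51
f 56 48 58
f 56 58 57
f 57 58 59
f 57 59 51
f 58 48 60
f 58 60 59
f 59 60 61
f 59 61 51
f 60 48 62
f 60 62 61
f 61 62 63
f 61 63 51
f 62 48 64
f 62 64 63
f 63 64 65
f 63 65 51
f 64 48 66
f 64 66 65
f 65 66 67
f 65 67 51
f 66 48 68
f 66 68 67
f 67 68 69
f 67 69 51
f 68 48 70
f 68 70 69
f 69 70 71
f 69 71 51
f 70 48 72
f 70 72 71
f 71 72 73
f 71 73 51
f 72 48 49
f 72 49 73
f 73 49 50
f 73 50 51



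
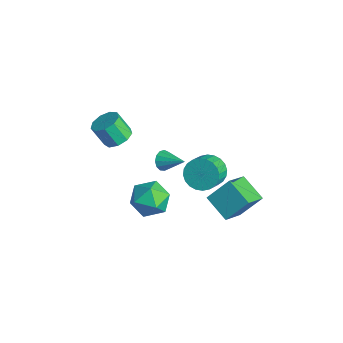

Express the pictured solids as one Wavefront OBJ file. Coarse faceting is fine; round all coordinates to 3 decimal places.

v -3.517 -1.296 -1.215
v -3.116 -0.63 -0.762
v -3.642 -1.178 0.509
v -4.043 -1.844 0.055
v -3.685 -0.461 -0.925
v -4.211 -1.009 0.346
v -4.176 -0.683 -1.223
v -4.702 -1.231 0.047
v -4.358 -1.192 -1.518
v -4.884 -1.739 -0.248
v -4.147 -1.749 -1.671
v -4.673 -2.297 -0.401
v -3.641 -2.095 -1.611
v -4.167 -2.643 -0.341
v -3.077 -2.067 -1.365
v -3.603 -2.615 -0.095
v -2.719 -1.678 -1.049
v -3.245 -2.226 0.221
v -2.734 -1.111 -0.811
v -3.261 -1.658 0.459
v 2.385 1.114 -2.326
v 2.727 2.29 -1.021
v 1.628 2.421 -3.305
v 1.969 3.597 -2
v 3.911 1.463 -3.04
v 4.252 2.639 -1.735
v 3.153 2.77 -4.019
v 3.495 3.946 -2.714
v -1.27 0.357 -2.037
v -0.85 -0.055 -2.357
v -0.05 1.043 -1.323
v -0.891 0.248 -2.579
v -1.052 0.586 -2.628
v -1.282 0.851 -2.489
v -1.508 0.96 -2.207
v -1.659 0.877 -1.871
v -1.685 0.629 -1.587
v -1.58 0.295 -1.446
v -1.376 -0.019 -1.493
v -1.138 -0.214 -1.712
v -0.942 -0.227 -2.034
v -0.137 2.607 -2.995
v 0.688 3.238 -3.048
v 1.422 2.344 -2.278
v 0.597 1.713 -2.225
v 0.504 3.376 -2.714
v 1.238 2.482 -1.943
v 0.223 3.397 -2.422
v 0.957 2.502 -1.651
v -0.113 3.297 -2.218
v 0.621 2.403 -1.447
v -0.453 3.093 -2.132
v 0.281 2.198 -1.361
v -0.744 2.814 -2.177
v -0.011 1.92 -1.406
v -0.943 2.504 -2.347
v -0.21 1.61 -1.576
v -1.02 2.21 -2.616
v -0.286 1.316 -1.845
v -0.962 1.976 -2.942
v -0.228 1.082 -2.172
v -0.778 1.838 -3.277
v -0.044 0.944 -2.506
v -0.497 1.818 -3.569
v 0.237 0.923 -2.798
v -0.161 1.917 -3.773
v 0.573 1.023 -3.002
v 0.179 2.122 -3.859
v 0.913 1.227 -3.088
v 0.471 2.4 -3.814
v 1.204 1.506 -3.043
v 0.67 2.71 -3.644
v 1.403 1.816 -2.873
v 0.746 3.004 -3.375
v 1.48 2.11 -2.604
v -0.642 -1.175 -3.447
v -0.194 -0.619 -2.433
v 1.134 -2.061 -3.747
v 1.582 -1.505 -2.733
v 0.724 -2.394 -2.624
v -0.374 -1.846 -2.439
v 1.314 -0.834 -3.741
v 0.216 -0.286 -3.556
v 1.015 -0.408 -2.615
v 0.651 -1.372 -1.924
v 0.289 -1.308 -4.256
v -0.075 -2.272 -3.565
f 2 1 5
f 2 5 3
f 3 5 6
f 3 6 4
f 5 1 7
f 5 7 6
f 6 7 8
f 6 8 4
f 7 1 9
f 7 9 8
f 8 9 10
f 8 10 4
f 9 1 11
f 9 11 10
f 10 11 12
f 10 12 4
f 11 1 13
f 11 13 12
f 12 13 14
f 12 14 4
f 13 1 15
f 13 15 14
f 14 15 16
f 14 16 4
f 15 1 17
f 15 17 16
f 16 17 18
f 16 18 4
f 17 1 19
f 17 19 18
f 18 19 20
f 18 20 4
f 19 1 2
f 19 2 20
f 20 2 3
f 20 3 4
f 22 24 21
f 25 22 21
f 21 24 23
f 23 25 21
f 22 28 24
f 26 22 25
f 26 28 22
f 24 28 23
f 27 25 23
f 23 28 27
f 27 26 25
f 28 26 27
f 30 29 32
f 30 32 31
f 32 29 33
f 32 33 31
f 33 29 34
f 33 34 31
f 34 29 35
f 34 35 31
f 35 29 36
f 35 36 31
f 36 29 37
f 36 37 31
f 37 29 38
f 37 38 31
f 38 29 39
f 38 39 31
f 39 29 40
f 39 40 31
f 40 29 41
f 40 41 31
f 41 29 30
f 41 30 31
f 43 42 46
f 43 46 44
f 44 46 47
f 44 47 45
f 46 42 48
f 46 48 47
f 47 48 49
f 47 49 45
f 48 42 50
f 48 50 49
f 49 50 51
f 49 51 45
f 50 42 52
f 50 52 51
f 51 52 53
f 51 53 45
f 52 42 54
f 52 54 53
f 53 54 55
f 53 55 45
f 54 42 56
f 54 56 55
f 55 56 57
f 55 57 45
f 56 42 58
f 56 58 57
f 57 58 59
f 57 59 45
f 58 42 60
f 58 60 59
f 59 60 61
f 59 61 45
f 60 42 62
f 60 62 61
f 61 62 63
f 61 63 45
f 62 42 64
f 62 64 63
f 63 64 65
f 63 65 45
f 64 42 66
f 64 66 65
f 65 66 67
f 65 67 45
f 66 42 68
f 66 68 67
f 67 68 69
f 67 69 45
f 68 42 70
f 68 70 69
f 69 70 71
f 69 71 45
f 70 42 72
f 70 72 71
f 71 72 73
f 71 73 45
f 72 42 74
f 72 74 73
f 73 74 75
f 73 75 45
f 74 42 43
f 74 43 75
f 75 43 44
f 75 44 45
f 76 87 81
f 76 81 77
f 76 77 83
f 76 83 86
f 76 86 87
f 77 81 85
f 81 87 80
f 87 86 78
f 86 83 82
f 83 77 84
f 79 85 80
f 79 80 78
f 79 78 82
f 79 82 84
f 79 84 85
f 80 85 81
f 78 80 87
f 82 78 86
f 84 82 83
f 85 84 77

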